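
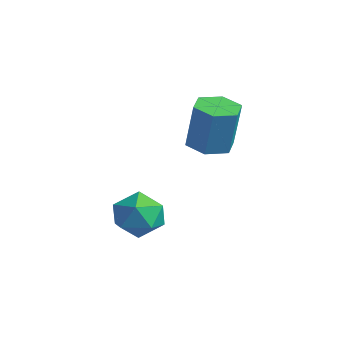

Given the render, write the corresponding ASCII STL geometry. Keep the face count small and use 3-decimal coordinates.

solid 
facet normal -0.157 -0.055 -0.986
outer loop
vertex 1.616 -0.312 0.77
vertex 1.082 0.282 0.822
vertex 1.853 0.448 0.69
endloop
endfacet
facet normal 0.942 -0.308 -0.133
outer loop
vertex 1.616 -0.312 0.77
vertex 1.853 0.448 0.69
vertex 1.892 -0.215 2.506
endloop
endfacet
facet normal 0.942 -0.308 -0.133
outer loop
vertex 1.892 -0.215 2.506
vertex 1.853 0.448 0.69
vertex 2.129 0.545 2.426
endloop
endfacet
facet normal 0.157 0.055 0.986
outer loop
vertex 1.892 -0.215 2.506
vertex 2.129 0.545 2.426
vertex 1.358 0.378 2.558
endloop
endfacet
facet normal -0.157 -0.055 -0.986
outer loop
vertex 1.853 0.448 0.69
vertex 1.082 0.282 0.822
vertex 1.319 1.041 0.742
endloop
endfacet
facet normal 0.728 0.669 -0.153
outer loop
vertex 1.853 0.448 0.69
vertex 1.319 1.041 0.742
vertex 2.129 0.545 2.426
endloop
endfacet
facet normal 0.728 0.669 -0.153
outer loop
vertex 2.129 0.545 2.426
vertex 1.319 1.041 0.742
vertex 1.595 1.138 2.478
endloop
endfacet
facet normal 0.157 0.055 0.986
outer loop
vertex 2.129 0.545 2.426
vertex 1.595 1.138 2.478
vertex 1.358 0.378 2.558
endloop
endfacet
facet normal -0.157 -0.055 -0.986
outer loop
vertex 1.319 1.041 0.742
vertex 1.082 0.282 0.822
vertex 0.548 0.875 0.874
endloop
endfacet
facet normal -0.214 0.977 -0.021
outer loop
vertex 1.319 1.041 0.742
vertex 0.548 0.875 0.874
vertex 1.595 1.138 2.478
endloop
endfacet
facet normal -0.214 0.977 -0.021
outer loop
vertex 1.595 1.138 2.478
vertex 0.548 0.875 0.874
vertex 0.824 0.972 2.61
endloop
endfacet
facet normal 0.157 0.055 0.986
outer loop
vertex 1.595 1.138 2.478
vertex 0.824 0.972 2.61
vertex 1.358 0.378 2.558
endloop
endfacet
facet normal -0.157 -0.055 -0.986
outer loop
vertex 0.548 0.875 0.874
vertex 1.082 0.282 0.822
vertex 0.311 0.115 0.954
endloop
endfacet
facet normal -0.942 0.308 0.133
outer loop
vertex 0.548 0.875 0.874
vertex 0.311 0.115 0.954
vertex 0.824 0.972 2.61
endloop
endfacet
facet normal -0.942 0.308 0.133
outer loop
vertex 0.824 0.972 2.61
vertex 0.311 0.115 0.954
vertex 0.587 0.212 2.69
endloop
endfacet
facet normal 0.157 0.055 0.986
outer loop
vertex 0.824 0.972 2.61
vertex 0.587 0.212 2.69
vertex 1.358 0.378 2.558
endloop
endfacet
facet normal -0.157 -0.055 -0.986
outer loop
vertex 0.311 0.115 0.954
vertex 1.082 0.282 0.822
vertex 0.845 -0.478 0.902
endloop
endfacet
facet normal -0.728 -0.669 0.153
outer loop
vertex 0.311 0.115 0.954
vertex 0.845 -0.478 0.902
vertex 0.587 0.212 2.69
endloop
endfacet
facet normal -0.728 -0.669 0.153
outer loop
vertex 0.587 0.212 2.69
vertex 0.845 -0.478 0.902
vertex 1.121 -0.381 2.638
endloop
endfacet
facet normal 0.157 0.055 0.986
outer loop
vertex 0.587 0.212 2.69
vertex 1.121 -0.381 2.638
vertex 1.358 0.378 2.558
endloop
endfacet
facet normal -0.157 -0.055 -0.986
outer loop
vertex 0.845 -0.478 0.902
vertex 1.082 0.282 0.822
vertex 1.616 -0.312 0.77
endloop
endfacet
facet normal 0.214 -0.977 0.021
outer loop
vertex 0.845 -0.478 0.902
vertex 1.616 -0.312 0.77
vertex 1.121 -0.381 2.638
endloop
endfacet
facet normal 0.214 -0.977 0.021
outer loop
vertex 1.121 -0.381 2.638
vertex 1.616 -0.312 0.77
vertex 1.892 -0.215 2.506
endloop
endfacet
facet normal 0.157 0.055 0.986
outer loop
vertex 1.121 -0.381 2.638
vertex 1.892 -0.215 2.506
vertex 1.358 0.378 2.558
endloop
endfacet
facet normal -0.645 0.555 0.525
outer loop
vertex 1.867 -2.298 -0.576
vertex 1.251 -2.988 -0.604
vertex 1.86 -2.939 0.092
endloop
endfacet
facet normal 0.029 0.721 0.692
outer loop
vertex 1.867 -2.298 -0.576
vertex 1.86 -2.939 0.092
vertex 2.664 -2.64 -0.253
endloop
endfacet
facet normal 0.360 0.928 0.095
outer loop
vertex 1.867 -2.298 -0.576
vertex 2.664 -2.64 -0.253
vertex 2.553 -2.504 -1.162
endloop
endfacet
facet normal -0.110 0.890 -0.442
outer loop
vertex 1.867 -2.298 -0.576
vertex 2.553 -2.504 -1.162
vertex 1.679 -2.719 -1.378
endloop
endfacet
facet normal -0.731 0.660 -0.175
outer loop
vertex 1.867 -2.298 -0.576
vertex 1.679 -2.719 -1.378
vertex 1.251 -2.988 -0.604
endloop
endfacet
facet normal 0.350 0.128 0.928
outer loop
vertex 2.664 -2.64 -0.253
vertex 1.86 -2.939 0.092
vertex 2.541 -3.541 -0.082
endloop
endfacet
facet normal -0.740 -0.139 0.658
outer loop
vertex 1.86 -2.939 0.092
vertex 1.251 -2.988 -0.604
vertex 1.667 -3.756 -0.298
endloop
endfacet
facet normal -0.879 0.030 -0.476
outer loop
vertex 1.251 -2.988 -0.604
vertex 1.679 -2.719 -1.378
vertex 1.556 -3.62 -1.207
endloop
endfacet
facet normal 0.125 0.403 -0.907
outer loop
vertex 1.679 -2.719 -1.378
vertex 2.553 -2.504 -1.162
vertex 2.36 -3.321 -1.552
endloop
endfacet
facet normal 0.885 0.464 -0.039
outer loop
vertex 2.553 -2.504 -1.162
vertex 2.664 -2.64 -0.253
vertex 2.969 -3.272 -0.856
endloop
endfacet
facet normal 0.110 -0.890 0.442
outer loop
vertex 2.353 -3.962 -0.884
vertex 2.541 -3.541 -0.082
vertex 1.667 -3.756 -0.298
endloop
endfacet
facet normal -0.360 -0.928 -0.095
outer loop
vertex 2.353 -3.962 -0.884
vertex 1.667 -3.756 -0.298
vertex 1.556 -3.62 -1.207
endloop
endfacet
facet normal -0.029 -0.721 -0.692
outer loop
vertex 2.353 -3.962 -0.884
vertex 1.556 -3.62 -1.207
vertex 2.36 -3.321 -1.552
endloop
endfacet
facet normal 0.645 -0.555 -0.525
outer loop
vertex 2.353 -3.962 -0.884
vertex 2.36 -3.321 -1.552
vertex 2.969 -3.272 -0.856
endloop
endfacet
facet normal 0.731 -0.660 0.175
outer loop
vertex 2.353 -3.962 -0.884
vertex 2.969 -3.272 -0.856
vertex 2.541 -3.541 -0.082
endloop
endfacet
facet normal -0.125 -0.403 0.907
outer loop
vertex 1.667 -3.756 -0.298
vertex 2.541 -3.541 -0.082
vertex 1.86 -2.939 0.092
endloop
endfacet
facet normal -0.885 -0.464 0.039
outer loop
vertex 1.556 -3.62 -1.207
vertex 1.667 -3.756 -0.298
vertex 1.251 -2.988 -0.604
endloop
endfacet
facet normal -0.350 -0.128 -0.928
outer loop
vertex 2.36 -3.321 -1.552
vertex 1.556 -3.62 -1.207
vertex 1.679 -2.719 -1.378
endloop
endfacet
facet normal 0.740 0.139 -0.658
outer loop
vertex 2.969 -3.272 -0.856
vertex 2.36 -3.321 -1.552
vertex 2.553 -2.504 -1.162
endloop
endfacet
facet normal 0.879 -0.030 0.476
outer loop
vertex 2.541 -3.541 -0.082
vertex 2.969 -3.272 -0.856
vertex 2.664 -2.64 -0.253
endloop
endfacet

endsolid


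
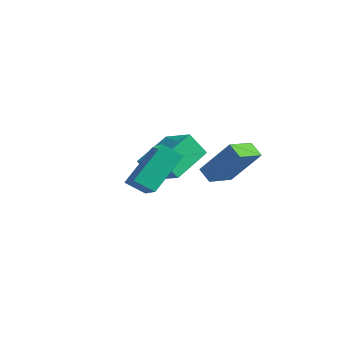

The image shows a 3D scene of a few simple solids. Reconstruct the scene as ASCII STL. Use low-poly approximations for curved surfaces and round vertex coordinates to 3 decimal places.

solid 
facet normal -0.656 -0.520 0.548
outer loop
vertex -0.644 -3.976 -0.896
vertex -0.74 -2.325 0.555
vertex -2.122 -3.175 -1.905
endloop
endfacet
facet normal 0.043 -0.751 -0.659
outer loop
vertex -1.44 -2.635 -2.475
vertex -0.644 -3.976 -0.896
vertex -2.122 -3.175 -1.905
endloop
endfacet
facet normal -0.656 -0.520 0.548
outer loop
vertex -2.122 -3.175 -1.905
vertex -0.74 -2.325 0.555
vertex -2.218 -1.524 -0.454
endloop
endfacet
facet normal -0.754 0.409 -0.515
outer loop
vertex -2.218 -1.524 -0.454
vertex -1.44 -2.635 -2.475
vertex -2.122 -3.175 -1.905
endloop
endfacet
facet normal 0.754 -0.409 0.515
outer loop
vertex -0.644 -3.976 -0.896
vertex -0.058 -1.785 -0.015
vertex -0.74 -2.325 0.555
endloop
endfacet
facet normal 0.043 -0.751 -0.659
outer loop
vertex 0.038 -3.436 -1.466
vertex -0.644 -3.976 -0.896
vertex -1.44 -2.635 -2.475
endloop
endfacet
facet normal 0.754 -0.409 0.515
outer loop
vertex 0.038 -3.436 -1.466
vertex -0.058 -1.785 -0.015
vertex -0.644 -3.976 -0.896
endloop
endfacet
facet normal -0.043 0.751 0.659
outer loop
vertex -0.74 -2.325 0.555
vertex -0.058 -1.785 -0.015
vertex -2.218 -1.524 -0.454
endloop
endfacet
facet normal -0.754 0.409 -0.515
outer loop
vertex -1.536 -0.984 -1.024
vertex -1.44 -2.635 -2.475
vertex -2.218 -1.524 -0.454
endloop
endfacet
facet normal -0.043 0.751 0.659
outer loop
vertex -2.218 -1.524 -0.454
vertex -0.058 -1.785 -0.015
vertex -1.536 -0.984 -1.024
endloop
endfacet
facet normal 0.656 0.520 -0.548
outer loop
vertex -1.536 -0.984 -1.024
vertex 0.038 -3.436 -1.466
vertex -1.44 -2.635 -2.475
endloop
endfacet
facet normal 0.656 0.520 -0.548
outer loop
vertex -0.058 -1.785 -0.015
vertex 0.038 -3.436 -1.466
vertex -1.536 -0.984 -1.024
endloop
endfacet
facet normal -0.841 0.102 0.531
outer loop
vertex 1.285 -0.507 0.675
vertex 1.181 0.854 0.248
vertex 0.166 -1.112 -0.983
endloop
endfacet
facet normal 0.072 -0.952 0.298
outer loop
vertex 0.839 -1.194 -1.408
vertex 1.285 -0.507 0.675
vertex 0.166 -1.112 -0.983
endloop
endfacet
facet normal -0.842 0.102 0.530
outer loop
vertex 0.166 -1.112 -0.983
vertex 1.181 0.854 0.248
vertex 0.062 0.249 -1.411
endloop
endfacet
facet normal -0.536 -0.290 -0.793
outer loop
vertex 0.062 0.249 -1.411
vertex 0.839 -1.194 -1.408
vertex 0.166 -1.112 -0.983
endloop
endfacet
facet normal 0.536 0.290 0.793
outer loop
vertex 1.285 -0.507 0.675
vertex 1.854 0.772 -0.177
vertex 1.181 0.854 0.248
endloop
endfacet
facet normal 0.072 -0.952 0.298
outer loop
vertex 1.958 -0.589 0.251
vertex 1.285 -0.507 0.675
vertex 0.839 -1.194 -1.408
endloop
endfacet
facet normal 0.535 0.290 0.793
outer loop
vertex 1.958 -0.589 0.251
vertex 1.854 0.772 -0.177
vertex 1.285 -0.507 0.675
endloop
endfacet
facet normal -0.072 0.952 -0.298
outer loop
vertex 1.181 0.854 0.248
vertex 1.854 0.772 -0.177
vertex 0.062 0.249 -1.411
endloop
endfacet
facet normal -0.535 -0.290 -0.793
outer loop
vertex 0.735 0.167 -1.835
vertex 0.839 -1.194 -1.408
vertex 0.062 0.249 -1.411
endloop
endfacet
facet normal -0.072 0.952 -0.299
outer loop
vertex 0.062 0.249 -1.411
vertex 1.854 0.772 -0.177
vertex 0.735 0.167 -1.835
endloop
endfacet
facet normal 0.842 -0.102 -0.530
outer loop
vertex 0.735 0.167 -1.835
vertex 1.958 -0.589 0.251
vertex 0.839 -1.194 -1.408
endloop
endfacet
facet normal 0.841 -0.103 -0.530
outer loop
vertex 1.854 0.772 -0.177
vertex 1.958 -0.589 0.251
vertex 0.735 0.167 -1.835
endloop
endfacet
facet normal -0.426 -0.378 0.822
outer loop
vertex -3.155 -0.22 -2.022
vertex -3.384 1.7 -1.257
vertex -4.798 -0.099 -2.818
endloop
endfacet
facet normal 0.110 -0.923 -0.368
outer loop
vertex -4.236 0.4 -3.903
vertex -3.155 -0.22 -2.022
vertex -4.798 -0.099 -2.818
endloop
endfacet
facet normal -0.426 -0.378 0.822
outer loop
vertex -4.798 -0.099 -2.818
vertex -3.384 1.7 -1.257
vertex -5.027 1.821 -2.053
endloop
endfacet
facet normal -0.898 0.066 -0.435
outer loop
vertex -5.027 1.821 -2.053
vertex -4.236 0.4 -3.903
vertex -4.798 -0.099 -2.818
endloop
endfacet
facet normal 0.898 -0.066 0.435
outer loop
vertex -3.155 -0.22 -2.022
vertex -2.822 2.199 -2.342
vertex -3.384 1.7 -1.257
endloop
endfacet
facet normal 0.110 -0.923 -0.368
outer loop
vertex -2.593 0.279 -3.107
vertex -3.155 -0.22 -2.022
vertex -4.236 0.4 -3.903
endloop
endfacet
facet normal 0.898 -0.066 0.435
outer loop
vertex -2.593 0.279 -3.107
vertex -2.822 2.199 -2.342
vertex -3.155 -0.22 -2.022
endloop
endfacet
facet normal -0.110 0.923 0.368
outer loop
vertex -3.384 1.7 -1.257
vertex -2.822 2.199 -2.342
vertex -5.027 1.821 -2.053
endloop
endfacet
facet normal -0.898 0.066 -0.435
outer loop
vertex -4.465 2.32 -3.138
vertex -4.236 0.4 -3.903
vertex -5.027 1.821 -2.053
endloop
endfacet
facet normal -0.110 0.923 0.368
outer loop
vertex -5.027 1.821 -2.053
vertex -2.822 2.199 -2.342
vertex -4.465 2.32 -3.138
endloop
endfacet
facet normal 0.426 0.378 -0.822
outer loop
vertex -4.465 2.32 -3.138
vertex -2.593 0.279 -3.107
vertex -4.236 0.4 -3.903
endloop
endfacet
facet normal 0.426 0.378 -0.822
outer loop
vertex -2.822 2.199 -2.342
vertex -2.593 0.279 -3.107
vertex -4.465 2.32 -3.138
endloop
endfacet

endsolid


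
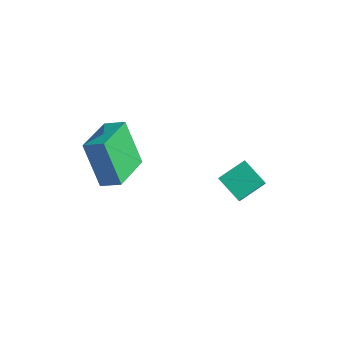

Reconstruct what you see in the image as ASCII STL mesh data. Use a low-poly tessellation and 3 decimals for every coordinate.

solid 
facet normal -0.865 0.059 0.499
outer loop
vertex 2.794 2.25 3.434
vertex 3.178 3.31 3.974
vertex 2.107 3.162 2.134
endloop
endfacet
facet normal -0.307 -0.848 -0.432
outer loop
vertex 3.162 3.09 1.526
vertex 2.794 2.25 3.434
vertex 2.107 3.162 2.134
endloop
endfacet
facet normal -0.865 0.059 0.499
outer loop
vertex 2.107 3.162 2.134
vertex 3.178 3.31 3.974
vertex 2.491 4.222 2.674
endloop
endfacet
facet normal -0.397 0.527 -0.752
outer loop
vertex 2.491 4.222 2.674
vertex 3.162 3.09 1.526
vertex 2.107 3.162 2.134
endloop
endfacet
facet normal 0.397 -0.527 0.752
outer loop
vertex 2.794 2.25 3.434
vertex 4.233 3.238 3.366
vertex 3.178 3.31 3.974
endloop
endfacet
facet normal -0.307 -0.848 -0.432
outer loop
vertex 3.849 2.178 2.826
vertex 2.794 2.25 3.434
vertex 3.162 3.09 1.526
endloop
endfacet
facet normal 0.397 -0.527 0.752
outer loop
vertex 3.849 2.178 2.826
vertex 4.233 3.238 3.366
vertex 2.794 2.25 3.434
endloop
endfacet
facet normal 0.307 0.848 0.432
outer loop
vertex 3.178 3.31 3.974
vertex 4.233 3.238 3.366
vertex 2.491 4.222 2.674
endloop
endfacet
facet normal -0.397 0.527 -0.752
outer loop
vertex 3.546 4.15 2.066
vertex 3.162 3.09 1.526
vertex 2.491 4.222 2.674
endloop
endfacet
facet normal 0.307 0.848 0.432
outer loop
vertex 2.491 4.222 2.674
vertex 4.233 3.238 3.366
vertex 3.546 4.15 2.066
endloop
endfacet
facet normal 0.865 -0.059 -0.499
outer loop
vertex 3.546 4.15 2.066
vertex 3.849 2.178 2.826
vertex 3.162 3.09 1.526
endloop
endfacet
facet normal 0.865 -0.059 -0.499
outer loop
vertex 4.233 3.238 3.366
vertex 3.849 2.178 2.826
vertex 3.546 4.15 2.066
endloop
endfacet
facet normal -0.841 -0.353 -0.409
outer loop
vertex -1.476 -0.473 4.705
vertex -2.029 1.293 4.321
vertex -0.545 -0.578 2.882
endloop
endfacet
facet normal 0.293 -0.934 0.204
outer loop
vertex 0.229 -0.253 3.259
vertex -1.476 -0.473 4.705
vertex -0.545 -0.578 2.882
endloop
endfacet
facet normal -0.841 -0.353 -0.409
outer loop
vertex -0.545 -0.578 2.882
vertex -2.029 1.293 4.321
vertex -1.098 1.188 2.498
endloop
endfacet
facet normal 0.455 -0.051 -0.889
outer loop
vertex -1.098 1.188 2.498
vertex 0.229 -0.253 3.259
vertex -0.545 -0.578 2.882
endloop
endfacet
facet normal -0.455 0.051 0.889
outer loop
vertex -1.476 -0.473 4.705
vertex -1.255 1.618 4.698
vertex -2.029 1.293 4.321
endloop
endfacet
facet normal 0.293 -0.934 0.204
outer loop
vertex -0.702 -0.148 5.082
vertex -1.476 -0.473 4.705
vertex 0.229 -0.253 3.259
endloop
endfacet
facet normal -0.455 0.051 0.889
outer loop
vertex -0.702 -0.148 5.082
vertex -1.255 1.618 4.698
vertex -1.476 -0.473 4.705
endloop
endfacet
facet normal -0.293 0.934 -0.204
outer loop
vertex -2.029 1.293 4.321
vertex -1.255 1.618 4.698
vertex -1.098 1.188 2.498
endloop
endfacet
facet normal 0.455 -0.051 -0.889
outer loop
vertex -0.324 1.513 2.875
vertex 0.229 -0.253 3.259
vertex -1.098 1.188 2.498
endloop
endfacet
facet normal -0.293 0.934 -0.204
outer loop
vertex -1.098 1.188 2.498
vertex -1.255 1.618 4.698
vertex -0.324 1.513 2.875
endloop
endfacet
facet normal 0.841 0.353 0.409
outer loop
vertex -0.324 1.513 2.875
vertex -0.702 -0.148 5.082
vertex 0.229 -0.253 3.259
endloop
endfacet
facet normal 0.841 0.353 0.409
outer loop
vertex -1.255 1.618 4.698
vertex -0.702 -0.148 5.082
vertex -0.324 1.513 2.875
endloop
endfacet

endsolid


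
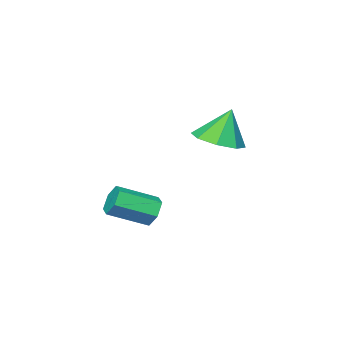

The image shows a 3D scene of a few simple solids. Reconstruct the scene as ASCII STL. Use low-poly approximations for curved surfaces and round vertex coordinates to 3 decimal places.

solid 
facet normal -0.783 0.469 -0.409
outer loop
vertex 0.138 3.72 0.24
vertex -0.213 3.539 0.705
vertex 0.087 4.069 0.738
endloop
endfacet
facet normal 0.616 0.673 -0.409
outer loop
vertex 0.138 3.72 0.24
vertex 0.087 4.069 0.738
vertex 1.305 3.022 0.85
endloop
endfacet
facet normal 0.617 0.674 -0.408
outer loop
vertex 1.305 3.022 0.85
vertex 0.087 4.069 0.738
vertex 1.253 3.371 1.348
endloop
endfacet
facet normal 0.783 -0.468 0.410
outer loop
vertex 1.305 3.022 0.85
vertex 1.253 3.371 1.348
vertex 0.953 2.841 1.315
endloop
endfacet
facet normal -0.783 0.468 -0.410
outer loop
vertex 0.087 4.069 0.738
vertex -0.213 3.539 0.705
vertex -0.265 3.888 1.203
endloop
endfacet
facet normal 0.235 0.832 0.502
outer loop
vertex 0.087 4.069 0.738
vertex -0.265 3.888 1.203
vertex 1.253 3.371 1.348
endloop
endfacet
facet normal 0.236 0.832 0.502
outer loop
vertex 1.253 3.371 1.348
vertex -0.265 3.888 1.203
vertex 0.902 3.19 1.813
endloop
endfacet
facet normal 0.783 -0.469 0.409
outer loop
vertex 1.253 3.371 1.348
vertex 0.902 3.19 1.813
vertex 0.953 2.841 1.315
endloop
endfacet
facet normal -0.783 0.468 -0.410
outer loop
vertex -0.265 3.888 1.203
vertex -0.213 3.539 0.705
vertex -0.565 3.358 1.17
endloop
endfacet
facet normal -0.381 0.159 0.911
outer loop
vertex -0.265 3.888 1.203
vertex -0.565 3.358 1.17
vertex 0.902 3.19 1.813
endloop
endfacet
facet normal -0.381 0.159 0.911
outer loop
vertex 0.902 3.19 1.813
vertex -0.565 3.358 1.17
vertex 0.602 2.66 1.78
endloop
endfacet
facet normal 0.783 -0.469 0.409
outer loop
vertex 0.902 3.19 1.813
vertex 0.602 2.66 1.78
vertex 0.953 2.841 1.315
endloop
endfacet
facet normal -0.783 0.468 -0.410
outer loop
vertex -0.565 3.358 1.17
vertex -0.213 3.539 0.705
vertex -0.513 3.009 0.672
endloop
endfacet
facet normal -0.616 -0.674 0.408
outer loop
vertex -0.565 3.358 1.17
vertex -0.513 3.009 0.672
vertex 0.602 2.66 1.78
endloop
endfacet
facet normal -0.617 -0.673 0.409
outer loop
vertex 0.602 2.66 1.78
vertex -0.513 3.009 0.672
vertex 0.653 2.311 1.282
endloop
endfacet
facet normal 0.783 -0.469 0.409
outer loop
vertex 0.602 2.66 1.78
vertex 0.653 2.311 1.282
vertex 0.953 2.841 1.315
endloop
endfacet
facet normal -0.783 0.469 -0.409
outer loop
vertex -0.513 3.009 0.672
vertex -0.213 3.539 0.705
vertex -0.162 3.19 0.207
endloop
endfacet
facet normal -0.236 -0.832 -0.502
outer loop
vertex -0.513 3.009 0.672
vertex -0.162 3.19 0.207
vertex 0.653 2.311 1.282
endloop
endfacet
facet normal -0.235 -0.832 -0.502
outer loop
vertex 0.653 2.311 1.282
vertex -0.162 3.19 0.207
vertex 1.005 2.492 0.817
endloop
endfacet
facet normal 0.783 -0.468 0.410
outer loop
vertex 0.653 2.311 1.282
vertex 1.005 2.492 0.817
vertex 0.953 2.841 1.315
endloop
endfacet
facet normal -0.783 0.469 -0.409
outer loop
vertex -0.162 3.19 0.207
vertex -0.213 3.539 0.705
vertex 0.138 3.72 0.24
endloop
endfacet
facet normal 0.381 -0.159 -0.911
outer loop
vertex -0.162 3.19 0.207
vertex 0.138 3.72 0.24
vertex 1.005 2.492 0.817
endloop
endfacet
facet normal 0.381 -0.159 -0.911
outer loop
vertex 1.005 2.492 0.817
vertex 0.138 3.72 0.24
vertex 1.305 3.022 0.85
endloop
endfacet
facet normal 0.783 -0.468 0.410
outer loop
vertex 1.005 2.492 0.817
vertex 1.305 3.022 0.85
vertex 0.953 2.841 1.315
endloop
endfacet
facet normal 0.317 -0.111 -0.942
outer loop
vertex -2.52 3.937 3.164
vertex -3.186 3.291 3.016
vertex -3.134 4.225 2.923
endloop
endfacet
facet normal 0.186 0.833 0.521
outer loop
vertex -2.52 3.937 3.164
vertex -3.134 4.225 2.923
vertex -3.634 3.449 4.344
endloop
endfacet
facet normal 0.318 -0.111 -0.941
outer loop
vertex -3.134 4.225 2.923
vertex -3.186 3.291 3.016
vertex -3.778 3.966 2.736
endloop
endfacet
facet normal -0.431 0.847 0.311
outer loop
vertex -3.134 4.225 2.923
vertex -3.778 3.966 2.736
vertex -3.634 3.449 4.344
endloop
endfacet
facet normal 0.317 -0.113 -0.942
outer loop
vertex -3.778 3.966 2.736
vertex -3.186 3.291 3.016
vertex -4.076 3.311 2.714
endloop
endfacet
facet normal -0.893 0.399 0.208
outer loop
vertex -3.778 3.966 2.736
vertex -4.076 3.311 2.714
vertex -3.634 3.449 4.344
endloop
endfacet
facet normal 0.317 -0.112 -0.942
outer loop
vertex -4.076 3.311 2.714
vertex -3.186 3.291 3.016
vertex -3.853 2.645 2.868
endloop
endfacet
facet normal -0.929 -0.248 0.273
outer loop
vertex -4.076 3.311 2.714
vertex -3.853 2.645 2.868
vertex -3.634 3.449 4.344
endloop
endfacet
facet normal 0.317 -0.112 -0.942
outer loop
vertex -3.853 2.645 2.868
vertex -3.186 3.291 3.016
vertex -3.239 2.357 3.109
endloop
endfacet
facet normal -0.519 -0.716 0.467
outer loop
vertex -3.853 2.645 2.868
vertex -3.239 2.357 3.109
vertex -3.634 3.449 4.344
endloop
endfacet
facet normal 0.318 -0.112 -0.941
outer loop
vertex -3.239 2.357 3.109
vertex -3.186 3.291 3.016
vertex -2.594 2.617 3.296
endloop
endfacet
facet normal 0.098 -0.730 0.677
outer loop
vertex -3.239 2.357 3.109
vertex -2.594 2.617 3.296
vertex -3.634 3.449 4.344
endloop
endfacet
facet normal 0.317 -0.113 -0.942
outer loop
vertex -2.594 2.617 3.296
vertex -3.186 3.291 3.016
vertex -2.296 3.271 3.318
endloop
endfacet
facet normal 0.560 -0.281 0.779
outer loop
vertex -2.594 2.617 3.296
vertex -2.296 3.271 3.318
vertex -3.634 3.449 4.344
endloop
endfacet
facet normal 0.317 -0.111 -0.942
outer loop
vertex -2.296 3.271 3.318
vertex -3.186 3.291 3.016
vertex -2.52 3.937 3.164
endloop
endfacet
facet normal 0.596 0.366 0.714
outer loop
vertex -2.296 3.271 3.318
vertex -2.52 3.937 3.164
vertex -3.634 3.449 4.344
endloop
endfacet

endsolid


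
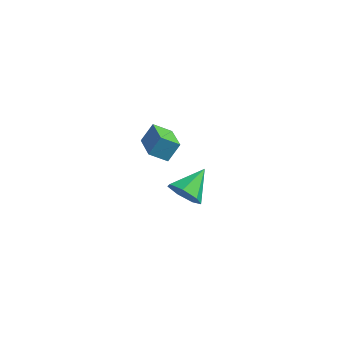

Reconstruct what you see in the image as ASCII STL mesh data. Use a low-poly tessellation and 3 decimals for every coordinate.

solid 
facet normal -0.743 0.637 -0.207
outer loop
vertex 0.747 -0.784 2.753
vertex 1.016 -0.16 3.706
vertex 1.445 -0.166 2.151
endloop
endfacet
facet normal -0.230 -0.533 -0.814
outer loop
vertex 2.744 -1.28 2.514
vertex 0.747 -0.784 2.753
vertex 1.445 -0.166 2.151
endloop
endfacet
facet normal -0.743 0.637 -0.207
outer loop
vertex 1.445 -0.166 2.151
vertex 1.016 -0.16 3.706
vertex 1.714 0.458 3.104
endloop
endfacet
facet normal 0.629 0.557 -0.542
outer loop
vertex 1.714 0.458 3.104
vertex 2.744 -1.28 2.514
vertex 1.445 -0.166 2.151
endloop
endfacet
facet normal -0.629 -0.557 0.542
outer loop
vertex 0.747 -0.784 2.753
vertex 2.315 -1.274 4.069
vertex 1.016 -0.16 3.706
endloop
endfacet
facet normal -0.230 -0.533 -0.814
outer loop
vertex 2.046 -1.898 3.116
vertex 0.747 -0.784 2.753
vertex 2.744 -1.28 2.514
endloop
endfacet
facet normal -0.629 -0.557 0.542
outer loop
vertex 2.046 -1.898 3.116
vertex 2.315 -1.274 4.069
vertex 0.747 -0.784 2.753
endloop
endfacet
facet normal 0.230 0.533 0.814
outer loop
vertex 1.016 -0.16 3.706
vertex 2.315 -1.274 4.069
vertex 1.714 0.458 3.104
endloop
endfacet
facet normal 0.629 0.557 -0.542
outer loop
vertex 3.013 -0.656 3.467
vertex 2.744 -1.28 2.514
vertex 1.714 0.458 3.104
endloop
endfacet
facet normal 0.230 0.533 0.814
outer loop
vertex 1.714 0.458 3.104
vertex 2.315 -1.274 4.069
vertex 3.013 -0.656 3.467
endloop
endfacet
facet normal 0.743 -0.637 0.207
outer loop
vertex 3.013 -0.656 3.467
vertex 2.046 -1.898 3.116
vertex 2.744 -1.28 2.514
endloop
endfacet
facet normal 0.743 -0.637 0.207
outer loop
vertex 2.315 -1.274 4.069
vertex 2.046 -1.898 3.116
vertex 3.013 -0.656 3.467
endloop
endfacet
facet normal -0.054 -0.873 -0.484
outer loop
vertex 2.175 1.938 -3.015
vertex 1.198 2.182 -3.346
vertex 2.125 2.386 -3.817
endloop
endfacet
facet normal 0.917 0.370 0.150
outer loop
vertex 2.175 1.938 -3.015
vertex 2.125 2.386 -3.817
vertex 1.302 3.858 -2.414
endloop
endfacet
facet normal -0.054 -0.873 -0.485
outer loop
vertex 2.125 2.386 -3.817
vertex 1.198 2.182 -3.346
vertex 1.377 2.681 -4.264
endloop
endfacet
facet normal 0.543 0.718 -0.435
outer loop
vertex 2.125 2.386 -3.817
vertex 1.377 2.681 -4.264
vertex 1.302 3.858 -2.414
endloop
endfacet
facet normal -0.055 -0.873 -0.485
outer loop
vertex 1.377 2.681 -4.264
vertex 1.198 2.182 -3.346
vertex 0.494 2.6 -4.019
endloop
endfacet
facet normal -0.222 0.819 -0.530
outer loop
vertex 1.377 2.681 -4.264
vertex 0.494 2.6 -4.019
vertex 1.302 3.858 -2.414
endloop
endfacet
facet normal -0.054 -0.873 -0.485
outer loop
vertex 0.494 2.6 -4.019
vertex 1.198 2.182 -3.346
vertex 0.141 2.204 -3.268
endloop
endfacet
facet normal -0.801 0.595 -0.063
outer loop
vertex 0.494 2.6 -4.019
vertex 0.141 2.204 -3.268
vertex 1.302 3.858 -2.414
endloop
endfacet
facet normal -0.054 -0.873 -0.485
outer loop
vertex 0.141 2.204 -3.268
vertex 1.198 2.182 -3.346
vertex 0.584 1.792 -2.575
endloop
endfacet
facet normal -0.759 0.216 0.614
outer loop
vertex 0.141 2.204 -3.268
vertex 0.584 1.792 -2.575
vertex 1.302 3.858 -2.414
endloop
endfacet
facet normal -0.055 -0.873 -0.485
outer loop
vertex 0.584 1.792 -2.575
vertex 1.198 2.182 -3.346
vertex 1.489 1.673 -2.463
endloop
endfacet
facet normal -0.127 -0.033 0.991
outer loop
vertex 0.584 1.792 -2.575
vertex 1.489 1.673 -2.463
vertex 1.302 3.858 -2.414
endloop
endfacet
facet normal -0.053 -0.873 -0.485
outer loop
vertex 1.489 1.673 -2.463
vertex 1.198 2.182 -3.346
vertex 2.175 1.938 -3.015
endloop
endfacet
facet normal 0.618 0.035 0.785
outer loop
vertex 1.489 1.673 -2.463
vertex 2.175 1.938 -3.015
vertex 1.302 3.858 -2.414
endloop
endfacet

endsolid


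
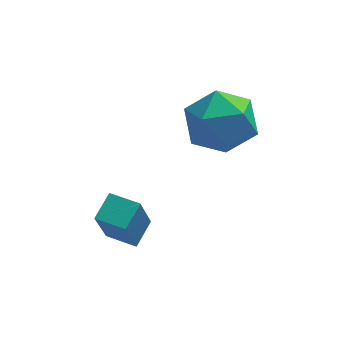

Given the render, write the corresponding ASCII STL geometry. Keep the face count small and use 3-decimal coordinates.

solid 
facet normal -0.857 0.515 0.015
outer loop
vertex -3.54 -2.182 -1.766
vertex -3.08 -1.427 -1.394
vertex -3.217 -1.599 -3.351
endloop
endfacet
facet normal -0.479 -0.788 -0.387
outer loop
vertex -2.36 -2.113 -3.366
vertex -3.54 -2.182 -1.766
vertex -3.217 -1.599 -3.351
endloop
endfacet
facet normal -0.857 0.514 0.015
outer loop
vertex -3.217 -1.599 -3.351
vertex -3.08 -1.427 -1.394
vertex -2.757 -0.843 -2.979
endloop
endfacet
facet normal 0.187 0.339 -0.922
outer loop
vertex -2.757 -0.843 -2.979
vertex -2.36 -2.113 -3.366
vertex -3.217 -1.599 -3.351
endloop
endfacet
facet normal -0.188 -0.340 0.922
outer loop
vertex -3.54 -2.182 -1.766
vertex -2.223 -1.941 -1.409
vertex -3.08 -1.427 -1.394
endloop
endfacet
facet normal -0.480 -0.787 -0.388
outer loop
vertex -2.683 -2.697 -1.781
vertex -3.54 -2.182 -1.766
vertex -2.36 -2.113 -3.366
endloop
endfacet
facet normal -0.188 -0.339 0.922
outer loop
vertex -2.683 -2.697 -1.781
vertex -2.223 -1.941 -1.409
vertex -3.54 -2.182 -1.766
endloop
endfacet
facet normal 0.479 0.787 0.388
outer loop
vertex -3.08 -1.427 -1.394
vertex -2.223 -1.941 -1.409
vertex -2.757 -0.843 -2.979
endloop
endfacet
facet normal 0.188 0.340 -0.922
outer loop
vertex -1.9 -1.358 -2.994
vertex -2.36 -2.113 -3.366
vertex -2.757 -0.843 -2.979
endloop
endfacet
facet normal 0.480 0.787 0.387
outer loop
vertex -2.757 -0.843 -2.979
vertex -2.223 -1.941 -1.409
vertex -1.9 -1.358 -2.994
endloop
endfacet
facet normal 0.857 -0.515 -0.015
outer loop
vertex -1.9 -1.358 -2.994
vertex -2.683 -2.697 -1.781
vertex -2.36 -2.113 -3.366
endloop
endfacet
facet normal 0.857 -0.515 -0.015
outer loop
vertex -2.223 -1.941 -1.409
vertex -2.683 -2.697 -1.781
vertex -1.9 -1.358 -2.994
endloop
endfacet
facet normal -0.923 0.126 -0.363
outer loop
vertex -0.312 0.983 -0.985
vertex -0.633 -0.11 -0.549
vertex -0.768 0.886 0.142
endloop
endfacet
facet normal -0.629 0.754 -0.190
outer loop
vertex -0.312 0.983 -0.985
vertex -0.768 0.886 0.142
vertex 0.18 1.624 -0.071
endloop
endfacet
facet normal -0.026 0.825 -0.564
outer loop
vertex -0.312 0.983 -0.985
vertex 0.18 1.624 -0.071
vertex 0.9 1.084 -0.894
endloop
endfacet
facet normal 0.052 0.243 -0.969
outer loop
vertex -0.312 0.983 -0.985
vertex 0.9 1.084 -0.894
vertex 0.397 0.013 -1.19
endloop
endfacet
facet normal -0.502 -0.189 -0.844
outer loop
vertex -0.312 0.983 -0.985
vertex 0.397 0.013 -1.19
vertex -0.633 -0.11 -0.549
endloop
endfacet
facet normal -0.458 0.733 0.503
outer loop
vertex 0.18 1.624 -0.071
vertex -0.768 0.886 0.142
vertex 0.163 0.927 0.93
endloop
endfacet
facet normal -0.933 -0.281 0.223
outer loop
vertex -0.768 0.886 0.142
vertex -0.633 -0.11 -0.549
vertex -0.34 -0.144 0.634
endloop
endfacet
facet normal -0.251 -0.792 -0.556
outer loop
vertex -0.633 -0.11 -0.549
vertex 0.397 0.013 -1.19
vertex 0.38 -0.684 -0.189
endloop
endfacet
facet normal 0.646 -0.094 -0.758
outer loop
vertex 0.397 0.013 -1.19
vertex 0.9 1.084 -0.894
vertex 1.328 0.054 -0.402
endloop
endfacet
facet normal 0.518 0.849 -0.104
outer loop
vertex 0.9 1.084 -0.894
vertex 0.18 1.624 -0.071
vertex 1.193 1.05 0.289
endloop
endfacet
facet normal -0.052 -0.243 0.969
outer loop
vertex 0.872 -0.043 0.725
vertex 0.163 0.927 0.93
vertex -0.34 -0.144 0.634
endloop
endfacet
facet normal 0.026 -0.825 0.564
outer loop
vertex 0.872 -0.043 0.725
vertex -0.34 -0.144 0.634
vertex 0.38 -0.684 -0.189
endloop
endfacet
facet normal 0.629 -0.754 0.190
outer loop
vertex 0.872 -0.043 0.725
vertex 0.38 -0.684 -0.189
vertex 1.328 0.054 -0.402
endloop
endfacet
facet normal 0.923 -0.126 0.363
outer loop
vertex 0.872 -0.043 0.725
vertex 1.328 0.054 -0.402
vertex 1.193 1.05 0.289
endloop
endfacet
facet normal 0.502 0.189 0.844
outer loop
vertex 0.872 -0.043 0.725
vertex 1.193 1.05 0.289
vertex 0.163 0.927 0.93
endloop
endfacet
facet normal -0.646 0.094 0.758
outer loop
vertex -0.34 -0.144 0.634
vertex 0.163 0.927 0.93
vertex -0.768 0.886 0.142
endloop
endfacet
facet normal -0.518 -0.849 0.104
outer loop
vertex 0.38 -0.684 -0.189
vertex -0.34 -0.144 0.634
vertex -0.633 -0.11 -0.549
endloop
endfacet
facet normal 0.458 -0.733 -0.503
outer loop
vertex 1.328 0.054 -0.402
vertex 0.38 -0.684 -0.189
vertex 0.397 0.013 -1.19
endloop
endfacet
facet normal 0.933 0.281 -0.223
outer loop
vertex 1.193 1.05 0.289
vertex 1.328 0.054 -0.402
vertex 0.9 1.084 -0.894
endloop
endfacet
facet normal 0.251 0.792 0.556
outer loop
vertex 0.163 0.927 0.93
vertex 1.193 1.05 0.289
vertex 0.18 1.624 -0.071
endloop
endfacet

endsolid


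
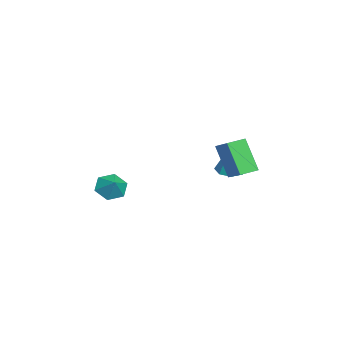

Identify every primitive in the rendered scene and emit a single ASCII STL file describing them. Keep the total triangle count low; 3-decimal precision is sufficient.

solid 
facet normal -0.706 -0.286 -0.647
outer loop
vertex -1.664 -3.103 -1.102
vertex -2.25 -2.996 -0.51
vertex -2.044 -2.358 -1.017
endloop
endfacet
facet normal 0.854 0.463 -0.239
outer loop
vertex -1.664 -3.103 -1.102
vertex -2.044 -2.358 -1.017
vertex -1.53 -2.704 0.15
endloop
endfacet
facet normal -0.706 -0.287 -0.648
outer loop
vertex -2.044 -2.358 -1.017
vertex -2.25 -2.996 -0.51
vertex -2.63 -2.252 -0.425
endloop
endfacet
facet normal 0.312 0.939 0.141
outer loop
vertex -2.044 -2.358 -1.017
vertex -2.63 -2.252 -0.425
vertex -1.53 -2.704 0.15
endloop
endfacet
facet normal -0.706 -0.287 -0.647
outer loop
vertex -2.63 -2.252 -0.425
vertex -2.25 -2.996 -0.51
vertex -2.836 -2.889 0.082
endloop
endfacet
facet normal -0.130 0.643 0.755
outer loop
vertex -2.63 -2.252 -0.425
vertex -2.836 -2.889 0.082
vertex -1.53 -2.704 0.15
endloop
endfacet
facet normal -0.706 -0.285 -0.648
outer loop
vertex -2.836 -2.889 0.082
vertex -2.25 -2.996 -0.51
vertex -2.457 -3.633 -0.004
endloop
endfacet
facet normal -0.033 -0.131 0.991
outer loop
vertex -2.836 -2.889 0.082
vertex -2.457 -3.633 -0.004
vertex -1.53 -2.704 0.15
endloop
endfacet
facet normal -0.706 -0.286 -0.648
outer loop
vertex -2.457 -3.633 -0.004
vertex -2.25 -2.996 -0.51
vertex -1.87 -3.74 -0.596
endloop
endfacet
facet normal 0.507 -0.607 0.612
outer loop
vertex -2.457 -3.633 -0.004
vertex -1.87 -3.74 -0.596
vertex -1.53 -2.704 0.15
endloop
endfacet
facet normal -0.706 -0.286 -0.648
outer loop
vertex -1.87 -3.74 -0.596
vertex -2.25 -2.996 -0.51
vertex -1.664 -3.103 -1.102
endloop
endfacet
facet normal 0.951 -0.310 -0.003
outer loop
vertex -1.87 -3.74 -0.596
vertex -1.664 -3.103 -1.102
vertex -1.53 -2.704 0.15
endloop
endfacet
facet normal -0.780 -0.378 -0.498
outer loop
vertex -1.216 2.046 2.924
vertex -1.681 2.855 3.038
vertex -0.478 2.704 1.266
endloop
endfacet
facet normal 0.495 -0.860 -0.121
outer loop
vertex 0.801 3.325 2.082
vertex -1.216 2.046 2.924
vertex -0.478 2.704 1.266
endloop
endfacet
facet normal -0.780 -0.378 -0.498
outer loop
vertex -0.478 2.704 1.266
vertex -1.681 2.855 3.038
vertex -0.943 3.513 1.38
endloop
endfacet
facet normal 0.382 0.341 -0.859
outer loop
vertex -0.943 3.513 1.38
vertex 0.801 3.325 2.082
vertex -0.478 2.704 1.266
endloop
endfacet
facet normal -0.382 -0.341 0.859
outer loop
vertex -1.216 2.046 2.924
vertex -0.402 3.476 3.854
vertex -1.681 2.855 3.038
endloop
endfacet
facet normal 0.495 -0.860 -0.121
outer loop
vertex 0.063 2.667 3.74
vertex -1.216 2.046 2.924
vertex 0.801 3.325 2.082
endloop
endfacet
facet normal -0.382 -0.341 0.859
outer loop
vertex 0.063 2.667 3.74
vertex -0.402 3.476 3.854
vertex -1.216 2.046 2.924
endloop
endfacet
facet normal -0.495 0.860 0.121
outer loop
vertex -1.681 2.855 3.038
vertex -0.402 3.476 3.854
vertex -0.943 3.513 1.38
endloop
endfacet
facet normal 0.382 0.341 -0.859
outer loop
vertex 0.336 4.134 2.196
vertex 0.801 3.325 2.082
vertex -0.943 3.513 1.38
endloop
endfacet
facet normal -0.495 0.860 0.121
outer loop
vertex -0.943 3.513 1.38
vertex -0.402 3.476 3.854
vertex 0.336 4.134 2.196
endloop
endfacet
facet normal 0.780 0.378 0.498
outer loop
vertex 0.336 4.134 2.196
vertex 0.063 2.667 3.74
vertex 0.801 3.325 2.082
endloop
endfacet
facet normal 0.780 0.378 0.498
outer loop
vertex -0.402 3.476 3.854
vertex 0.063 2.667 3.74
vertex 0.336 4.134 2.196
endloop
endfacet
facet normal -0.194 -0.044 -0.980
outer loop
vertex -2.321 2.179 0.544
vertex -2.912 2.679 0.639
vertex -2.151 2.748 0.485
endloop
endfacet
facet normal 0.946 -0.263 0.190
outer loop
vertex -2.321 2.179 0.544
vertex -2.151 2.748 0.485
vertex -2.548 2.761 2.481
endloop
endfacet
facet normal -0.194 -0.044 -0.980
outer loop
vertex -2.151 2.748 0.485
vertex -2.912 2.679 0.639
vertex -2.426 3.277 0.516
endloop
endfacet
facet normal 0.878 0.446 0.172
outer loop
vertex -2.151 2.748 0.485
vertex -2.426 3.277 0.516
vertex -2.548 2.761 2.481
endloop
endfacet
facet normal -0.194 -0.044 -0.980
outer loop
vertex -2.426 3.277 0.516
vertex -2.912 2.679 0.639
vertex -2.987 3.455 0.619
endloop
endfacet
facet normal 0.335 0.906 0.259
outer loop
vertex -2.426 3.277 0.516
vertex -2.987 3.455 0.619
vertex -2.548 2.761 2.481
endloop
endfacet
facet normal -0.195 -0.044 -0.980
outer loop
vertex -2.987 3.455 0.619
vertex -2.912 2.679 0.639
vertex -3.503 3.179 0.734
endloop
endfacet
facet normal -0.362 0.842 0.399
outer loop
vertex -2.987 3.455 0.619
vertex -3.503 3.179 0.734
vertex -2.548 2.761 2.481
endloop
endfacet
facet normal -0.194 -0.043 -0.980
outer loop
vertex -3.503 3.179 0.734
vertex -2.912 2.679 0.639
vertex -3.674 2.61 0.793
endloop
endfacet
facet normal -0.807 0.296 0.512
outer loop
vertex -3.503 3.179 0.734
vertex -3.674 2.61 0.793
vertex -2.548 2.761 2.481
endloop
endfacet
facet normal -0.194 -0.042 -0.980
outer loop
vertex -3.674 2.61 0.793
vertex -2.912 2.679 0.639
vertex -3.398 2.082 0.761
endloop
endfacet
facet normal -0.738 -0.418 0.530
outer loop
vertex -3.674 2.61 0.793
vertex -3.398 2.082 0.761
vertex -2.548 2.761 2.481
endloop
endfacet
facet normal -0.194 -0.042 -0.980
outer loop
vertex -3.398 2.082 0.761
vertex -2.912 2.679 0.639
vertex -2.838 1.903 0.658
endloop
endfacet
facet normal -0.198 -0.874 0.443
outer loop
vertex -3.398 2.082 0.761
vertex -2.838 1.903 0.658
vertex -2.548 2.761 2.481
endloop
endfacet
facet normal -0.193 -0.042 -0.980
outer loop
vertex -2.838 1.903 0.658
vertex -2.912 2.679 0.639
vertex -2.321 2.179 0.544
endloop
endfacet
facet normal 0.500 -0.812 0.302
outer loop
vertex -2.838 1.903 0.658
vertex -2.321 2.179 0.544
vertex -2.548 2.761 2.481
endloop
endfacet

endsolid


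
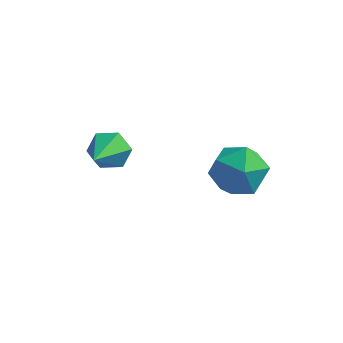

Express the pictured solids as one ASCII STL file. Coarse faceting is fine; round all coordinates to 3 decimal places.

solid 
facet normal -0.165 0.781 0.603
outer loop
vertex 3.018 4.853 1.192
vertex 1.956 4.421 1.46
vertex 2.894 4.121 2.106
endloop
endfacet
facet normal 0.530 0.625 0.573
outer loop
vertex 3.018 4.853 1.192
vertex 2.894 4.121 2.106
vertex 3.814 4.005 1.381
endloop
endfacet
facet normal 0.737 0.667 -0.109
outer loop
vertex 3.018 4.853 1.192
vertex 3.814 4.005 1.381
vertex 3.445 4.233 0.286
endloop
endfacet
facet normal 0.169 0.849 -0.501
outer loop
vertex 3.018 4.853 1.192
vertex 3.445 4.233 0.286
vertex 2.297 4.49 0.335
endloop
endfacet
facet normal -0.389 0.919 -0.062
outer loop
vertex 3.018 4.853 1.192
vertex 2.297 4.49 0.335
vertex 1.956 4.421 1.46
endloop
endfacet
facet normal 0.614 -0.051 0.788
outer loop
vertex 3.814 4.005 1.381
vertex 2.894 4.121 2.106
vertex 3.243 3.05 1.765
endloop
endfacet
facet normal -0.511 0.202 0.836
outer loop
vertex 2.894 4.121 2.106
vertex 1.956 4.421 1.46
vertex 2.095 3.307 1.814
endloop
endfacet
facet normal -0.873 0.426 -0.238
outer loop
vertex 1.956 4.421 1.46
vertex 2.297 4.49 0.335
vertex 1.726 3.535 0.719
endloop
endfacet
facet normal 0.029 0.312 -0.950
outer loop
vertex 2.297 4.49 0.335
vertex 3.445 4.233 0.286
vertex 2.646 3.419 -0.006
endloop
endfacet
facet normal 0.949 0.018 -0.316
outer loop
vertex 3.445 4.233 0.286
vertex 3.814 4.005 1.381
vertex 3.584 3.119 0.64
endloop
endfacet
facet normal -0.169 -0.849 0.501
outer loop
vertex 2.522 2.687 0.908
vertex 3.243 3.05 1.765
vertex 2.095 3.307 1.814
endloop
endfacet
facet normal -0.737 -0.667 0.109
outer loop
vertex 2.522 2.687 0.908
vertex 2.095 3.307 1.814
vertex 1.726 3.535 0.719
endloop
endfacet
facet normal -0.530 -0.625 -0.573
outer loop
vertex 2.522 2.687 0.908
vertex 1.726 3.535 0.719
vertex 2.646 3.419 -0.006
endloop
endfacet
facet normal 0.165 -0.781 -0.603
outer loop
vertex 2.522 2.687 0.908
vertex 2.646 3.419 -0.006
vertex 3.584 3.119 0.64
endloop
endfacet
facet normal 0.389 -0.919 0.062
outer loop
vertex 2.522 2.687 0.908
vertex 3.584 3.119 0.64
vertex 3.243 3.05 1.765
endloop
endfacet
facet normal -0.029 -0.312 0.950
outer loop
vertex 2.095 3.307 1.814
vertex 3.243 3.05 1.765
vertex 2.894 4.121 2.106
endloop
endfacet
facet normal -0.949 -0.018 0.316
outer loop
vertex 1.726 3.535 0.719
vertex 2.095 3.307 1.814
vertex 1.956 4.421 1.46
endloop
endfacet
facet normal -0.614 0.051 -0.788
outer loop
vertex 2.646 3.419 -0.006
vertex 1.726 3.535 0.719
vertex 2.297 4.49 0.335
endloop
endfacet
facet normal 0.511 -0.202 -0.836
outer loop
vertex 3.584 3.119 0.64
vertex 2.646 3.419 -0.006
vertex 3.445 4.233 0.286
endloop
endfacet
facet normal 0.873 -0.426 0.238
outer loop
vertex 3.243 3.05 1.765
vertex 3.584 3.119 0.64
vertex 3.814 4.005 1.381
endloop
endfacet
facet normal -0.080 0.878 -0.472
outer loop
vertex -0.505 1.413 2.124
vertex -1.097 1.632 2.631
vertex -0.326 1.8 2.813
endloop
endfacet
facet normal 0.928 -0.370 -0.033
outer loop
vertex -0.505 1.413 2.124
vertex -0.326 1.8 2.813
vertex -0.963 0.148 3.429
endloop
endfacet
facet normal -0.080 0.877 -0.473
outer loop
vertex -0.326 1.8 2.813
vertex -1.097 1.632 2.631
vertex -0.919 2.019 3.319
endloop
endfacet
facet normal 0.655 0.029 0.755
outer loop
vertex -0.326 1.8 2.813
vertex -0.919 2.019 3.319
vertex -0.963 0.148 3.429
endloop
endfacet
facet normal -0.080 0.877 -0.473
outer loop
vertex -0.919 2.019 3.319
vertex -1.097 1.632 2.631
vertex -1.69 1.851 3.137
endloop
endfacet
facet normal -0.242 0.063 0.968
outer loop
vertex -0.919 2.019 3.319
vertex -1.69 1.851 3.137
vertex -0.963 0.148 3.429
endloop
endfacet
facet normal -0.079 0.878 -0.473
outer loop
vertex -1.69 1.851 3.137
vertex -1.097 1.632 2.631
vertex -1.869 1.464 2.449
endloop
endfacet
facet normal -0.867 -0.302 0.396
outer loop
vertex -1.69 1.851 3.137
vertex -1.869 1.464 2.449
vertex -0.963 0.148 3.429
endloop
endfacet
facet normal -0.080 0.878 -0.472
outer loop
vertex -1.869 1.464 2.449
vertex -1.097 1.632 2.631
vertex -1.276 1.245 1.942
endloop
endfacet
facet normal -0.595 -0.702 -0.392
outer loop
vertex -1.869 1.464 2.449
vertex -1.276 1.245 1.942
vertex -0.963 0.148 3.429
endloop
endfacet
facet normal -0.080 0.878 -0.472
outer loop
vertex -1.276 1.245 1.942
vertex -1.097 1.632 2.631
vertex -0.505 1.413 2.124
endloop
endfacet
facet normal 0.303 -0.735 -0.606
outer loop
vertex -1.276 1.245 1.942
vertex -0.505 1.413 2.124
vertex -0.963 0.148 3.429
endloop
endfacet

endsolid


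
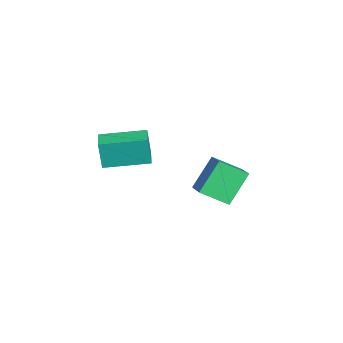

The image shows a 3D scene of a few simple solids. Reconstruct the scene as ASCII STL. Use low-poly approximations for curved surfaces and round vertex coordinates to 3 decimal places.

solid 
facet normal -0.998 -0.035 -0.057
outer loop
vertex 1.352 -2.382 3.361
vertex 1.265 -0.257 3.595
vertex 1.428 -2.222 1.942
endloop
endfacet
facet normal 0.041 -0.993 -0.110
outer loop
vertex 2.535 -2.183 2.005
vertex 1.352 -2.382 3.361
vertex 1.428 -2.222 1.942
endloop
endfacet
facet normal -0.998 -0.035 -0.057
outer loop
vertex 1.428 -2.222 1.942
vertex 1.265 -0.257 3.595
vertex 1.34 -0.097 2.176
endloop
endfacet
facet normal 0.053 0.111 -0.992
outer loop
vertex 1.34 -0.097 2.176
vertex 2.535 -2.183 2.005
vertex 1.428 -2.222 1.942
endloop
endfacet
facet normal -0.053 -0.111 0.992
outer loop
vertex 1.352 -2.382 3.361
vertex 2.372 -0.218 3.658
vertex 1.265 -0.257 3.595
endloop
endfacet
facet normal 0.041 -0.993 -0.110
outer loop
vertex 2.46 -2.343 3.424
vertex 1.352 -2.382 3.361
vertex 2.535 -2.183 2.005
endloop
endfacet
facet normal -0.053 -0.111 0.992
outer loop
vertex 2.46 -2.343 3.424
vertex 2.372 -0.218 3.658
vertex 1.352 -2.382 3.361
endloop
endfacet
facet normal -0.041 0.993 0.110
outer loop
vertex 1.265 -0.257 3.595
vertex 2.372 -0.218 3.658
vertex 1.34 -0.097 2.176
endloop
endfacet
facet normal 0.053 0.111 -0.992
outer loop
vertex 2.448 -0.058 2.239
vertex 2.535 -2.183 2.005
vertex 1.34 -0.097 2.176
endloop
endfacet
facet normal -0.041 0.993 0.110
outer loop
vertex 1.34 -0.097 2.176
vertex 2.372 -0.218 3.658
vertex 2.448 -0.058 2.239
endloop
endfacet
facet normal 0.998 0.035 0.057
outer loop
vertex 2.448 -0.058 2.239
vertex 2.46 -2.343 3.424
vertex 2.535 -2.183 2.005
endloop
endfacet
facet normal 0.998 0.035 0.057
outer loop
vertex 2.372 -0.218 3.658
vertex 2.46 -2.343 3.424
vertex 2.448 -0.058 2.239
endloop
endfacet
facet normal -0.888 -0.171 -0.426
outer loop
vertex -3.922 2.682 -1.619
vertex -3.816 4.075 -2.399
vertex -3.014 1.759 -3.143
endloop
endfacet
facet normal -0.066 -0.870 0.488
outer loop
vertex -1.424 2.065 -2.381
vertex -3.922 2.682 -1.619
vertex -3.014 1.759 -3.143
endloop
endfacet
facet normal -0.888 -0.171 -0.426
outer loop
vertex -3.014 1.759 -3.143
vertex -3.816 4.075 -2.399
vertex -2.908 3.152 -3.923
endloop
endfacet
facet normal 0.454 -0.461 -0.762
outer loop
vertex -2.908 3.152 -3.923
vertex -1.424 2.065 -2.381
vertex -3.014 1.759 -3.143
endloop
endfacet
facet normal -0.454 0.461 0.762
outer loop
vertex -3.922 2.682 -1.619
vertex -2.226 4.381 -1.637
vertex -3.816 4.075 -2.399
endloop
endfacet
facet normal -0.066 -0.870 0.488
outer loop
vertex -2.332 2.988 -0.857
vertex -3.922 2.682 -1.619
vertex -1.424 2.065 -2.381
endloop
endfacet
facet normal -0.454 0.461 0.762
outer loop
vertex -2.332 2.988 -0.857
vertex -2.226 4.381 -1.637
vertex -3.922 2.682 -1.619
endloop
endfacet
facet normal 0.066 0.870 -0.488
outer loop
vertex -3.816 4.075 -2.399
vertex -2.226 4.381 -1.637
vertex -2.908 3.152 -3.923
endloop
endfacet
facet normal 0.454 -0.461 -0.762
outer loop
vertex -1.318 3.458 -3.161
vertex -1.424 2.065 -2.381
vertex -2.908 3.152 -3.923
endloop
endfacet
facet normal 0.066 0.870 -0.488
outer loop
vertex -2.908 3.152 -3.923
vertex -2.226 4.381 -1.637
vertex -1.318 3.458 -3.161
endloop
endfacet
facet normal 0.888 0.171 0.426
outer loop
vertex -1.318 3.458 -3.161
vertex -2.332 2.988 -0.857
vertex -1.424 2.065 -2.381
endloop
endfacet
facet normal 0.888 0.171 0.426
outer loop
vertex -2.226 4.381 -1.637
vertex -2.332 2.988 -0.857
vertex -1.318 3.458 -3.161
endloop
endfacet

endsolid


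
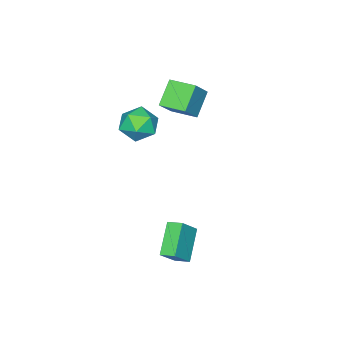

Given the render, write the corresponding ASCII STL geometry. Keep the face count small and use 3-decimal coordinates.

solid 
facet normal -0.674 0.047 -0.737
outer loop
vertex 2.149 1.147 -3.575
vertex 1.943 1.946 -3.336
vertex 3.525 1.864 -4.789
endloop
endfacet
facet normal 0.239 -0.930 -0.278
outer loop
vertex 4.537 1.794 -3.684
vertex 2.149 1.147 -3.575
vertex 3.525 1.864 -4.789
endloop
endfacet
facet normal -0.674 0.047 -0.737
outer loop
vertex 3.525 1.864 -4.789
vertex 1.943 1.946 -3.336
vertex 3.319 2.664 -4.549
endloop
endfacet
facet normal 0.698 0.365 -0.616
outer loop
vertex 3.319 2.664 -4.549
vertex 4.537 1.794 -3.684
vertex 3.525 1.864 -4.789
endloop
endfacet
facet normal -0.698 -0.364 0.616
outer loop
vertex 2.149 1.147 -3.575
vertex 2.955 1.876 -2.231
vertex 1.943 1.946 -3.336
endloop
endfacet
facet normal 0.239 -0.930 -0.279
outer loop
vertex 3.161 1.076 -2.471
vertex 2.149 1.147 -3.575
vertex 4.537 1.794 -3.684
endloop
endfacet
facet normal -0.698 -0.365 0.616
outer loop
vertex 3.161 1.076 -2.471
vertex 2.955 1.876 -2.231
vertex 2.149 1.147 -3.575
endloop
endfacet
facet normal -0.240 0.930 0.279
outer loop
vertex 1.943 1.946 -3.336
vertex 2.955 1.876 -2.231
vertex 3.319 2.664 -4.549
endloop
endfacet
facet normal 0.698 0.364 -0.616
outer loop
vertex 4.331 2.593 -3.445
vertex 4.537 1.794 -3.684
vertex 3.319 2.664 -4.549
endloop
endfacet
facet normal -0.239 0.930 0.279
outer loop
vertex 3.319 2.664 -4.549
vertex 2.955 1.876 -2.231
vertex 4.331 2.593 -3.445
endloop
endfacet
facet normal 0.674 -0.047 0.737
outer loop
vertex 4.331 2.593 -3.445
vertex 3.161 1.076 -2.471
vertex 4.537 1.794 -3.684
endloop
endfacet
facet normal 0.675 -0.047 0.737
outer loop
vertex 2.955 1.876 -2.231
vertex 3.161 1.076 -2.471
vertex 4.331 2.593 -3.445
endloop
endfacet
facet normal -0.704 -0.190 0.685
outer loop
vertex -1.617 -2.952 3.471
vertex -1.93 -1.477 3.558
vertex -2.745 -3.12 2.265
endloop
endfacet
facet normal 0.207 -0.977 -0.058
outer loop
vertex -1.57 -2.803 1.122
vertex -1.617 -2.952 3.471
vertex -2.745 -3.12 2.265
endloop
endfacet
facet normal -0.704 -0.190 0.685
outer loop
vertex -2.745 -3.12 2.265
vertex -1.93 -1.477 3.558
vertex -3.058 -1.645 2.352
endloop
endfacet
facet normal -0.680 -0.101 -0.727
outer loop
vertex -3.058 -1.645 2.352
vertex -1.57 -2.803 1.122
vertex -2.745 -3.12 2.265
endloop
endfacet
facet normal 0.680 0.101 0.727
outer loop
vertex -1.617 -2.952 3.471
vertex -0.755 -1.16 2.415
vertex -1.93 -1.477 3.558
endloop
endfacet
facet normal 0.207 -0.977 -0.058
outer loop
vertex -0.442 -2.635 2.328
vertex -1.617 -2.952 3.471
vertex -1.57 -2.803 1.122
endloop
endfacet
facet normal 0.680 0.101 0.727
outer loop
vertex -0.442 -2.635 2.328
vertex -0.755 -1.16 2.415
vertex -1.617 -2.952 3.471
endloop
endfacet
facet normal -0.207 0.977 0.058
outer loop
vertex -1.93 -1.477 3.558
vertex -0.755 -1.16 2.415
vertex -3.058 -1.645 2.352
endloop
endfacet
facet normal -0.680 -0.101 -0.727
outer loop
vertex -1.883 -1.328 1.209
vertex -1.57 -2.803 1.122
vertex -3.058 -1.645 2.352
endloop
endfacet
facet normal -0.207 0.977 0.058
outer loop
vertex -3.058 -1.645 2.352
vertex -0.755 -1.16 2.415
vertex -1.883 -1.328 1.209
endloop
endfacet
facet normal 0.704 0.190 -0.685
outer loop
vertex -1.883 -1.328 1.209
vertex -0.442 -2.635 2.328
vertex -1.57 -2.803 1.122
endloop
endfacet
facet normal 0.704 0.190 -0.685
outer loop
vertex -0.755 -1.16 2.415
vertex -0.442 -2.635 2.328
vertex -1.883 -1.328 1.209
endloop
endfacet
facet normal 0.261 0.919 0.297
outer loop
vertex 1.099 -1.527 1.6
vertex 1.058 -1.862 2.673
vertex 2.019 -1.948 2.094
endloop
endfacet
facet normal 0.537 0.770 -0.344
outer loop
vertex 1.099 -1.527 1.6
vertex 2.019 -1.948 2.094
vertex 1.763 -2.241 1.038
endloop
endfacet
facet normal -0.001 0.618 -0.786
outer loop
vertex 1.099 -1.527 1.6
vertex 1.763 -2.241 1.038
vertex 0.644 -2.336 0.965
endloop
endfacet
facet normal -0.611 0.672 -0.418
outer loop
vertex 1.099 -1.527 1.6
vertex 0.644 -2.336 0.965
vertex 0.209 -2.102 1.976
endloop
endfacet
facet normal -0.448 0.858 0.251
outer loop
vertex 1.099 -1.527 1.6
vertex 0.209 -2.102 1.976
vertex 1.058 -1.862 2.673
endloop
endfacet
facet normal 0.942 0.185 -0.280
outer loop
vertex 1.763 -2.241 1.038
vertex 2.019 -1.948 2.094
vertex 2.131 -3.018 1.764
endloop
endfacet
facet normal 0.495 0.426 0.758
outer loop
vertex 2.019 -1.948 2.094
vertex 1.058 -1.862 2.673
vertex 1.696 -2.784 2.775
endloop
endfacet
facet normal -0.653 0.328 0.682
outer loop
vertex 1.058 -1.862 2.673
vertex 0.209 -2.102 1.976
vertex 0.577 -2.879 2.702
endloop
endfacet
facet normal -0.916 0.028 -0.400
outer loop
vertex 0.209 -2.102 1.976
vertex 0.644 -2.336 0.965
vertex 0.321 -3.172 1.646
endloop
endfacet
facet normal 0.070 -0.062 -0.996
outer loop
vertex 0.644 -2.336 0.965
vertex 1.763 -2.241 1.038
vertex 1.282 -3.258 1.067
endloop
endfacet
facet normal 0.611 -0.672 0.418
outer loop
vertex 1.241 -3.593 2.14
vertex 2.131 -3.018 1.764
vertex 1.696 -2.784 2.775
endloop
endfacet
facet normal 0.001 -0.618 0.786
outer loop
vertex 1.241 -3.593 2.14
vertex 1.696 -2.784 2.775
vertex 0.577 -2.879 2.702
endloop
endfacet
facet normal -0.537 -0.770 0.344
outer loop
vertex 1.241 -3.593 2.14
vertex 0.577 -2.879 2.702
vertex 0.321 -3.172 1.646
endloop
endfacet
facet normal -0.261 -0.919 -0.297
outer loop
vertex 1.241 -3.593 2.14
vertex 0.321 -3.172 1.646
vertex 1.282 -3.258 1.067
endloop
endfacet
facet normal 0.448 -0.858 -0.251
outer loop
vertex 1.241 -3.593 2.14
vertex 1.282 -3.258 1.067
vertex 2.131 -3.018 1.764
endloop
endfacet
facet normal 0.916 -0.028 0.400
outer loop
vertex 1.696 -2.784 2.775
vertex 2.131 -3.018 1.764
vertex 2.019 -1.948 2.094
endloop
endfacet
facet normal -0.070 0.062 0.996
outer loop
vertex 0.577 -2.879 2.702
vertex 1.696 -2.784 2.775
vertex 1.058 -1.862 2.673
endloop
endfacet
facet normal -0.942 -0.185 0.280
outer loop
vertex 0.321 -3.172 1.646
vertex 0.577 -2.879 2.702
vertex 0.209 -2.102 1.976
endloop
endfacet
facet normal -0.495 -0.426 -0.758
outer loop
vertex 1.282 -3.258 1.067
vertex 0.321 -3.172 1.646
vertex 0.644 -2.336 0.965
endloop
endfacet
facet normal 0.653 -0.328 -0.682
outer loop
vertex 2.131 -3.018 1.764
vertex 1.282 -3.258 1.067
vertex 1.763 -2.241 1.038
endloop
endfacet

endsolid


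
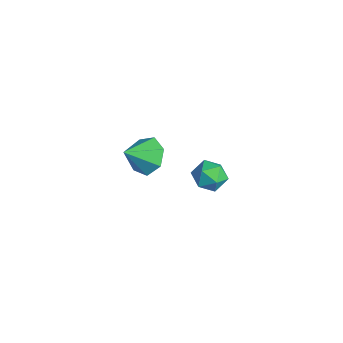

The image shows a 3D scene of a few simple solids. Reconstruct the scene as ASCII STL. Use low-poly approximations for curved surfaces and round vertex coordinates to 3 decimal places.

solid 
facet normal -0.416 0.573 0.706
outer loop
vertex -3.085 2.165 -1.811
vertex -3.215 1.609 -1.436
vertex -2.624 1.943 -1.359
endloop
endfacet
facet normal 0.095 0.929 0.359
outer loop
vertex -3.085 2.165 -1.811
vertex -2.624 1.943 -1.359
vertex -2.422 2.16 -1.974
endloop
endfacet
facet normal -0.075 0.940 -0.334
outer loop
vertex -3.085 2.165 -1.811
vertex -2.422 2.16 -1.974
vertex -2.889 1.96 -2.432
endloop
endfacet
facet normal -0.692 0.592 -0.414
outer loop
vertex -3.085 2.165 -1.811
vertex -2.889 1.96 -2.432
vertex -3.379 1.62 -2.099
endloop
endfacet
facet normal -0.902 0.366 0.229
outer loop
vertex -3.085 2.165 -1.811
vertex -3.379 1.62 -2.099
vertex -3.215 1.609 -1.436
endloop
endfacet
facet normal 0.705 0.564 0.430
outer loop
vertex -2.422 2.16 -1.974
vertex -2.624 1.943 -1.359
vertex -2.141 1.6 -1.701
endloop
endfacet
facet normal -0.123 -0.012 0.992
outer loop
vertex -2.624 1.943 -1.359
vertex -3.215 1.609 -1.436
vertex -2.631 1.26 -1.368
endloop
endfacet
facet normal -0.911 -0.350 0.219
outer loop
vertex -3.215 1.609 -1.436
vertex -3.379 1.62 -2.099
vertex -3.098 1.06 -1.826
endloop
endfacet
facet normal -0.570 0.017 -0.822
outer loop
vertex -3.379 1.62 -2.099
vertex -2.889 1.96 -2.432
vertex -2.896 1.277 -2.441
endloop
endfacet
facet normal 0.428 0.582 -0.691
outer loop
vertex -2.889 1.96 -2.432
vertex -2.422 2.16 -1.974
vertex -2.305 1.611 -2.364
endloop
endfacet
facet normal 0.692 -0.592 0.414
outer loop
vertex -2.435 1.055 -1.989
vertex -2.141 1.6 -1.701
vertex -2.631 1.26 -1.368
endloop
endfacet
facet normal 0.075 -0.940 0.334
outer loop
vertex -2.435 1.055 -1.989
vertex -2.631 1.26 -1.368
vertex -3.098 1.06 -1.826
endloop
endfacet
facet normal -0.095 -0.929 -0.359
outer loop
vertex -2.435 1.055 -1.989
vertex -3.098 1.06 -1.826
vertex -2.896 1.277 -2.441
endloop
endfacet
facet normal 0.416 -0.573 -0.706
outer loop
vertex -2.435 1.055 -1.989
vertex -2.896 1.277 -2.441
vertex -2.305 1.611 -2.364
endloop
endfacet
facet normal 0.902 -0.366 -0.229
outer loop
vertex -2.435 1.055 -1.989
vertex -2.305 1.611 -2.364
vertex -2.141 1.6 -1.701
endloop
endfacet
facet normal 0.570 -0.017 0.822
outer loop
vertex -2.631 1.26 -1.368
vertex -2.141 1.6 -1.701
vertex -2.624 1.943 -1.359
endloop
endfacet
facet normal -0.428 -0.582 0.691
outer loop
vertex -3.098 1.06 -1.826
vertex -2.631 1.26 -1.368
vertex -3.215 1.609 -1.436
endloop
endfacet
facet normal -0.705 -0.564 -0.430
outer loop
vertex -2.896 1.277 -2.441
vertex -3.098 1.06 -1.826
vertex -3.379 1.62 -2.099
endloop
endfacet
facet normal 0.123 0.012 -0.992
outer loop
vertex -2.305 1.611 -2.364
vertex -2.896 1.277 -2.441
vertex -2.889 1.96 -2.432
endloop
endfacet
facet normal 0.911 0.350 -0.219
outer loop
vertex -2.141 1.6 -1.701
vertex -2.305 1.611 -2.364
vertex -2.422 2.16 -1.974
endloop
endfacet
facet normal -0.129 0.776 -0.617
outer loop
vertex -0.052 -1.293 2.409
vertex -0.76 -1.461 2.346
vertex -0.438 -1.021 2.832
endloop
endfacet
facet normal 0.736 -0.008 0.677
outer loop
vertex -0.052 -1.293 2.409
vertex -0.438 -1.021 2.832
vertex -0.62 -2.299 3.014
endloop
endfacet
facet normal -0.129 0.776 -0.617
outer loop
vertex -0.438 -1.021 2.832
vertex -0.76 -1.461 2.346
vertex -1.066 -1.08 2.889
endloop
endfacet
facet normal 0.078 0.130 0.989
outer loop
vertex -0.438 -1.021 2.832
vertex -1.066 -1.08 2.889
vertex -0.62 -2.299 3.014
endloop
endfacet
facet normal -0.130 0.776 -0.618
outer loop
vertex -1.066 -1.08 2.889
vertex -0.76 -1.461 2.346
vertex -1.464 -1.426 2.538
endloop
endfacet
facet normal -0.588 -0.133 0.798
outer loop
vertex -1.066 -1.08 2.889
vertex -1.464 -1.426 2.538
vertex -0.62 -2.299 3.014
endloop
endfacet
facet normal -0.130 0.775 -0.618
outer loop
vertex -1.464 -1.426 2.538
vertex -0.76 -1.461 2.346
vertex -1.331 -1.799 2.042
endloop
endfacet
facet normal -0.761 -0.600 0.248
outer loop
vertex -1.464 -1.426 2.538
vertex -1.331 -1.799 2.042
vertex -0.62 -2.299 3.014
endloop
endfacet
facet normal -0.130 0.775 -0.618
outer loop
vertex -1.331 -1.799 2.042
vertex -0.76 -1.461 2.346
vertex -0.769 -1.917 1.776
endloop
endfacet
facet normal -0.309 -0.919 -0.246
outer loop
vertex -1.331 -1.799 2.042
vertex -0.769 -1.917 1.776
vertex -0.62 -2.299 3.014
endloop
endfacet
facet normal -0.129 0.775 -0.618
outer loop
vertex -0.769 -1.917 1.776
vertex -0.76 -1.461 2.346
vertex -0.199 -1.692 1.939
endloop
endfacet
facet normal 0.425 -0.849 -0.313
outer loop
vertex -0.769 -1.917 1.776
vertex -0.199 -1.692 1.939
vertex -0.62 -2.299 3.014
endloop
endfacet
facet normal -0.129 0.776 -0.618
outer loop
vertex -0.199 -1.692 1.939
vertex -0.76 -1.461 2.346
vertex -0.052 -1.293 2.409
endloop
endfacet
facet normal 0.891 -0.444 0.098
outer loop
vertex -0.199 -1.692 1.939
vertex -0.052 -1.293 2.409
vertex -0.62 -2.299 3.014
endloop
endfacet

endsolid


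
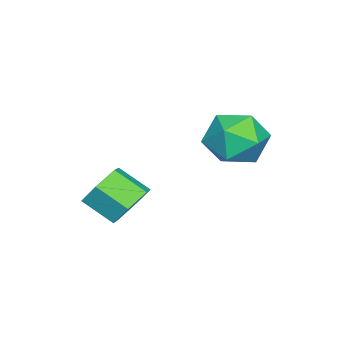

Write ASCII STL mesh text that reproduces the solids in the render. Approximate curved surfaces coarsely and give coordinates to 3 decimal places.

solid 
facet normal 0.078 0.828 -0.555
outer loop
vertex -0.133 0.676 -1.049
vertex -0.883 0.517 -1.392
vertex -0.83 0.98 -0.693
endloop
endfacet
facet normal 0.552 0.426 0.717
outer loop
vertex -0.133 0.676 -1.049
vertex -0.83 0.98 -0.693
vertex -0.227 -0.319 -0.385
endloop
endfacet
facet normal 0.553 0.426 0.716
outer loop
vertex -0.227 -0.319 -0.385
vertex -0.83 0.98 -0.693
vertex -0.924 -0.015 -0.028
endloop
endfacet
facet normal -0.078 -0.829 0.553
outer loop
vertex -0.227 -0.319 -0.385
vertex -0.924 -0.015 -0.028
vertex -0.977 -0.477 -0.728
endloop
endfacet
facet normal 0.078 0.828 -0.555
outer loop
vertex -0.83 0.98 -0.693
vertex -0.883 0.517 -1.392
vertex -1.58 0.821 -1.036
endloop
endfacet
facet normal -0.443 0.527 0.725
outer loop
vertex -0.83 0.98 -0.693
vertex -1.58 0.821 -1.036
vertex -0.924 -0.015 -0.028
endloop
endfacet
facet normal -0.444 0.526 0.725
outer loop
vertex -0.924 -0.015 -0.028
vertex -1.58 0.821 -1.036
vertex -1.674 -0.174 -0.372
endloop
endfacet
facet normal -0.078 -0.829 0.553
outer loop
vertex -0.924 -0.015 -0.028
vertex -1.674 -0.174 -0.372
vertex -0.977 -0.477 -0.728
endloop
endfacet
facet normal 0.079 0.829 -0.554
outer loop
vertex -1.58 0.821 -1.036
vertex -0.883 0.517 -1.392
vertex -1.633 0.359 -1.735
endloop
endfacet
facet normal -0.995 0.100 0.009
outer loop
vertex -1.58 0.821 -1.036
vertex -1.633 0.359 -1.735
vertex -1.674 -0.174 -0.372
endloop
endfacet
facet normal -0.995 0.100 0.009
outer loop
vertex -1.674 -0.174 -0.372
vertex -1.633 0.359 -1.735
vertex -1.727 -0.636 -1.071
endloop
endfacet
facet normal -0.078 -0.829 0.554
outer loop
vertex -1.674 -0.174 -0.372
vertex -1.727 -0.636 -1.071
vertex -0.977 -0.477 -0.728
endloop
endfacet
facet normal 0.078 0.829 -0.553
outer loop
vertex -1.633 0.359 -1.735
vertex -0.883 0.517 -1.392
vertex -0.936 0.055 -2.092
endloop
endfacet
facet normal -0.553 -0.426 -0.716
outer loop
vertex -1.633 0.359 -1.735
vertex -0.936 0.055 -2.092
vertex -1.727 -0.636 -1.071
endloop
endfacet
facet normal -0.552 -0.427 -0.716
outer loop
vertex -1.727 -0.636 -1.071
vertex -0.936 0.055 -2.092
vertex -1.03 -0.94 -1.427
endloop
endfacet
facet normal -0.078 -0.828 0.555
outer loop
vertex -1.727 -0.636 -1.071
vertex -1.03 -0.94 -1.427
vertex -0.977 -0.477 -0.728
endloop
endfacet
facet normal 0.078 0.829 -0.553
outer loop
vertex -0.936 0.055 -2.092
vertex -0.883 0.517 -1.392
vertex -0.186 0.214 -1.748
endloop
endfacet
facet normal 0.444 -0.526 -0.725
outer loop
vertex -0.936 0.055 -2.092
vertex -0.186 0.214 -1.748
vertex -1.03 -0.94 -1.427
endloop
endfacet
facet normal 0.443 -0.526 -0.726
outer loop
vertex -1.03 -0.94 -1.427
vertex -0.186 0.214 -1.748
vertex -0.28 -0.781 -1.084
endloop
endfacet
facet normal -0.078 -0.828 0.555
outer loop
vertex -1.03 -0.94 -1.427
vertex -0.28 -0.781 -1.084
vertex -0.977 -0.477 -0.728
endloop
endfacet
facet normal 0.078 0.829 -0.554
outer loop
vertex -0.186 0.214 -1.748
vertex -0.883 0.517 -1.392
vertex -0.133 0.676 -1.049
endloop
endfacet
facet normal 0.995 -0.100 -0.009
outer loop
vertex -0.186 0.214 -1.748
vertex -0.133 0.676 -1.049
vertex -0.28 -0.781 -1.084
endloop
endfacet
facet normal 0.995 -0.100 -0.009
outer loop
vertex -0.28 -0.781 -1.084
vertex -0.133 0.676 -1.049
vertex -0.227 -0.319 -0.385
endloop
endfacet
facet normal -0.079 -0.829 0.554
outer loop
vertex -0.28 -0.781 -1.084
vertex -0.227 -0.319 -0.385
vertex -0.977 -0.477 -0.728
endloop
endfacet
facet normal 0.099 0.974 -0.202
outer loop
vertex -2.716 3.606 0.001
vertex -3.397 3.84 0.795
vertex -2.345 3.774 0.994
endloop
endfacet
facet normal 0.696 0.619 -0.365
outer loop
vertex -2.716 3.606 0.001
vertex -2.345 3.774 0.994
vertex -1.946 2.975 0.4
endloop
endfacet
facet normal 0.529 0.114 -0.841
outer loop
vertex -2.716 3.606 0.001
vertex -1.946 2.975 0.4
vertex -2.751 2.547 -0.165
endloop
endfacet
facet normal -0.170 0.158 -0.973
outer loop
vertex -2.716 3.606 0.001
vertex -2.751 2.547 -0.165
vertex -3.648 3.082 0.079
endloop
endfacet
facet normal -0.436 0.690 -0.578
outer loop
vertex -2.716 3.606 0.001
vertex -3.648 3.082 0.079
vertex -3.397 3.84 0.795
endloop
endfacet
facet normal 0.928 0.294 0.228
outer loop
vertex -1.946 2.975 0.4
vertex -2.345 3.774 0.994
vertex -2.152 2.818 1.441
endloop
endfacet
facet normal -0.038 0.870 0.491
outer loop
vertex -2.345 3.774 0.994
vertex -3.397 3.84 0.795
vertex -3.049 3.353 1.685
endloop
endfacet
facet normal -0.904 0.410 -0.117
outer loop
vertex -3.397 3.84 0.795
vertex -3.648 3.082 0.079
vertex -3.854 2.925 1.12
endloop
endfacet
facet normal -0.474 -0.450 -0.757
outer loop
vertex -3.648 3.082 0.079
vertex -2.751 2.547 -0.165
vertex -3.455 2.126 0.526
endloop
endfacet
facet normal 0.658 -0.522 -0.543
outer loop
vertex -2.751 2.547 -0.165
vertex -1.946 2.975 0.4
vertex -2.403 2.06 0.725
endloop
endfacet
facet normal 0.170 -0.158 0.973
outer loop
vertex -3.084 2.294 1.519
vertex -2.152 2.818 1.441
vertex -3.049 3.353 1.685
endloop
endfacet
facet normal -0.529 -0.114 0.841
outer loop
vertex -3.084 2.294 1.519
vertex -3.049 3.353 1.685
vertex -3.854 2.925 1.12
endloop
endfacet
facet normal -0.696 -0.619 0.365
outer loop
vertex -3.084 2.294 1.519
vertex -3.854 2.925 1.12
vertex -3.455 2.126 0.526
endloop
endfacet
facet normal -0.099 -0.974 0.202
outer loop
vertex -3.084 2.294 1.519
vertex -3.455 2.126 0.526
vertex -2.403 2.06 0.725
endloop
endfacet
facet normal 0.436 -0.690 0.578
outer loop
vertex -3.084 2.294 1.519
vertex -2.403 2.06 0.725
vertex -2.152 2.818 1.441
endloop
endfacet
facet normal 0.474 0.450 0.757
outer loop
vertex -3.049 3.353 1.685
vertex -2.152 2.818 1.441
vertex -2.345 3.774 0.994
endloop
endfacet
facet normal -0.658 0.522 0.543
outer loop
vertex -3.854 2.925 1.12
vertex -3.049 3.353 1.685
vertex -3.397 3.84 0.795
endloop
endfacet
facet normal -0.928 -0.294 -0.228
outer loop
vertex -3.455 2.126 0.526
vertex -3.854 2.925 1.12
vertex -3.648 3.082 0.079
endloop
endfacet
facet normal 0.038 -0.870 -0.491
outer loop
vertex -2.403 2.06 0.725
vertex -3.455 2.126 0.526
vertex -2.751 2.547 -0.165
endloop
endfacet
facet normal 0.904 -0.410 0.117
outer loop
vertex -2.152 2.818 1.441
vertex -2.403 2.06 0.725
vertex -1.946 2.975 0.4
endloop
endfacet

endsolid


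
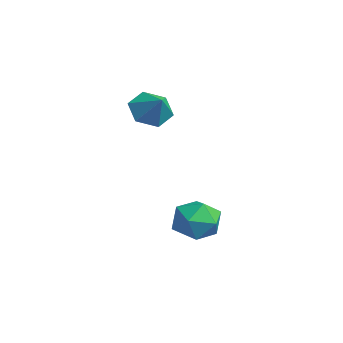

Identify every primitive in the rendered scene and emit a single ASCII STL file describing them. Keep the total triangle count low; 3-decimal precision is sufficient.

solid 
facet normal -0.281 -0.104 0.954
outer loop
vertex 1.747 -2.412 -1.659
vertex 2.167 -3.365 -1.639
vertex 2.742 -2.537 -1.38
endloop
endfacet
facet normal -0.151 0.581 0.800
outer loop
vertex 1.747 -2.412 -1.659
vertex 2.742 -2.537 -1.38
vertex 2.472 -1.749 -2.004
endloop
endfacet
facet normal -0.581 0.771 0.262
outer loop
vertex 1.747 -2.412 -1.659
vertex 2.472 -1.749 -2.004
vertex 1.73 -2.089 -2.649
endloop
endfacet
facet normal -0.976 0.203 0.083
outer loop
vertex 1.747 -2.412 -1.659
vertex 1.73 -2.089 -2.649
vertex 1.541 -3.088 -2.424
endloop
endfacet
facet normal -0.790 -0.338 0.511
outer loop
vertex 1.747 -2.412 -1.659
vertex 1.541 -3.088 -2.424
vertex 2.167 -3.365 -1.639
endloop
endfacet
facet normal 0.523 0.632 0.572
outer loop
vertex 2.472 -1.749 -2.004
vertex 2.742 -2.537 -1.38
vertex 3.339 -2.292 -2.196
endloop
endfacet
facet normal 0.313 -0.475 0.822
outer loop
vertex 2.742 -2.537 -1.38
vertex 2.167 -3.365 -1.639
vertex 3.15 -3.291 -1.971
endloop
endfacet
facet normal -0.511 -0.853 0.106
outer loop
vertex 2.167 -3.365 -1.639
vertex 1.541 -3.088 -2.424
vertex 2.408 -3.631 -2.616
endloop
endfacet
facet normal -0.810 0.021 -0.586
outer loop
vertex 1.541 -3.088 -2.424
vertex 1.73 -2.089 -2.649
vertex 2.138 -2.843 -3.24
endloop
endfacet
facet normal -0.171 0.939 -0.298
outer loop
vertex 1.73 -2.089 -2.649
vertex 2.472 -1.749 -2.004
vertex 2.713 -2.015 -2.981
endloop
endfacet
facet normal 0.976 -0.203 -0.083
outer loop
vertex 3.133 -2.968 -2.961
vertex 3.339 -2.292 -2.196
vertex 3.15 -3.291 -1.971
endloop
endfacet
facet normal 0.581 -0.771 -0.262
outer loop
vertex 3.133 -2.968 -2.961
vertex 3.15 -3.291 -1.971
vertex 2.408 -3.631 -2.616
endloop
endfacet
facet normal 0.151 -0.581 -0.800
outer loop
vertex 3.133 -2.968 -2.961
vertex 2.408 -3.631 -2.616
vertex 2.138 -2.843 -3.24
endloop
endfacet
facet normal 0.281 0.104 -0.954
outer loop
vertex 3.133 -2.968 -2.961
vertex 2.138 -2.843 -3.24
vertex 2.713 -2.015 -2.981
endloop
endfacet
facet normal 0.790 0.338 -0.511
outer loop
vertex 3.133 -2.968 -2.961
vertex 2.713 -2.015 -2.981
vertex 3.339 -2.292 -2.196
endloop
endfacet
facet normal 0.810 -0.021 0.586
outer loop
vertex 3.15 -3.291 -1.971
vertex 3.339 -2.292 -2.196
vertex 2.742 -2.537 -1.38
endloop
endfacet
facet normal 0.171 -0.939 0.298
outer loop
vertex 2.408 -3.631 -2.616
vertex 3.15 -3.291 -1.971
vertex 2.167 -3.365 -1.639
endloop
endfacet
facet normal -0.523 -0.632 -0.572
outer loop
vertex 2.138 -2.843 -3.24
vertex 2.408 -3.631 -2.616
vertex 1.541 -3.088 -2.424
endloop
endfacet
facet normal -0.313 0.475 -0.822
outer loop
vertex 2.713 -2.015 -2.981
vertex 2.138 -2.843 -3.24
vertex 1.73 -2.089 -2.649
endloop
endfacet
facet normal 0.511 0.853 -0.106
outer loop
vertex 3.339 -2.292 -2.196
vertex 2.713 -2.015 -2.981
vertex 2.472 -1.749 -2.004
endloop
endfacet
facet normal -0.778 -0.092 -0.621
outer loop
vertex -0.44 -3.067 1.435
vertex -1.01 -3.164 2.164
vertex -0.835 -2.318 1.819
endloop
endfacet
facet normal 0.820 0.535 -0.201
outer loop
vertex -0.44 -3.067 1.435
vertex -0.835 -2.318 1.819
vertex -0.09 -3.056 2.896
endloop
endfacet
facet normal -0.779 -0.091 -0.620
outer loop
vertex -0.835 -2.318 1.819
vertex -1.01 -3.164 2.164
vertex -1.404 -2.415 2.549
endloop
endfacet
facet normal 0.327 0.870 0.370
outer loop
vertex -0.835 -2.318 1.819
vertex -1.404 -2.415 2.549
vertex -0.09 -3.056 2.896
endloop
endfacet
facet normal -0.779 -0.091 -0.620
outer loop
vertex -1.404 -2.415 2.549
vertex -1.01 -3.164 2.164
vertex -1.579 -3.261 2.893
endloop
endfacet
facet normal -0.055 0.386 0.921
outer loop
vertex -1.404 -2.415 2.549
vertex -1.579 -3.261 2.893
vertex -0.09 -3.056 2.896
endloop
endfacet
facet normal -0.779 -0.092 -0.620
outer loop
vertex -1.579 -3.261 2.893
vertex -1.01 -3.164 2.164
vertex -1.185 -4.01 2.509
endloop
endfacet
facet normal 0.058 -0.431 0.900
outer loop
vertex -1.579 -3.261 2.893
vertex -1.185 -4.01 2.509
vertex -0.09 -3.056 2.896
endloop
endfacet
facet normal -0.779 -0.092 -0.620
outer loop
vertex -1.185 -4.01 2.509
vertex -1.01 -3.164 2.164
vertex -0.615 -3.913 1.779
endloop
endfacet
facet normal 0.552 -0.767 0.329
outer loop
vertex -1.185 -4.01 2.509
vertex -0.615 -3.913 1.779
vertex -0.09 -3.056 2.896
endloop
endfacet
facet normal -0.779 -0.091 -0.621
outer loop
vertex -0.615 -3.913 1.779
vertex -1.01 -3.164 2.164
vertex -0.44 -3.067 1.435
endloop
endfacet
facet normal 0.933 -0.283 -0.221
outer loop
vertex -0.615 -3.913 1.779
vertex -0.44 -3.067 1.435
vertex -0.09 -3.056 2.896
endloop
endfacet

endsolid
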